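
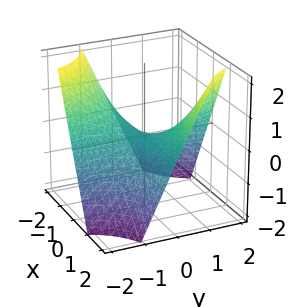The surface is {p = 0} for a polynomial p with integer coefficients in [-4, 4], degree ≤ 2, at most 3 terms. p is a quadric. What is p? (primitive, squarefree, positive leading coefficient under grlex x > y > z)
x*y - z

deg p = 2.
Reading off the gridlines: the visible y-axis segment lies entirely on the surface; the visible x-axis segment lies entirely on the surface.
Matching integer coefficients to the picture gives p.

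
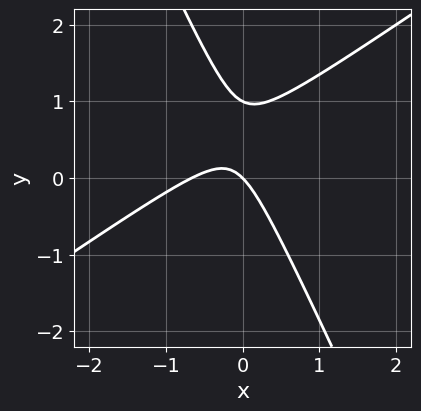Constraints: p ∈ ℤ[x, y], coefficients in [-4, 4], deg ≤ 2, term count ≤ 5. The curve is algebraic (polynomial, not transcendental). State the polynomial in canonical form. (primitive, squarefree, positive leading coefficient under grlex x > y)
The degree is 2 — the shape is more complex than any degree-1 curve.
Against the integer gridlines: the y-axis gridline crossings are at y ∈ {0, 1}; one x-axis crossing is at x = 0.
Putting this together gives p.

3*x^2 - 3*x*y - 2*y^2 + 2*x + 2*y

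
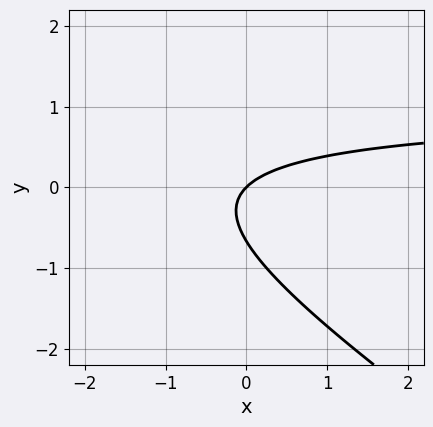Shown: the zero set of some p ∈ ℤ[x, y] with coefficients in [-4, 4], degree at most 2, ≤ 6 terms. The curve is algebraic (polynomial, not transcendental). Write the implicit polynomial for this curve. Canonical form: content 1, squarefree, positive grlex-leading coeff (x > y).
First, degree: no degree-1 curve has this shape, so deg p = 2.
Next, observable constraints: it meets the y-axis at y = 0 (among the integer gridlines); it crosses the x-axis at the gridline x = 0.
Finally, together with the visible shape, these determine p as stated.

2*x*y + 3*y^2 - 2*x + 2*y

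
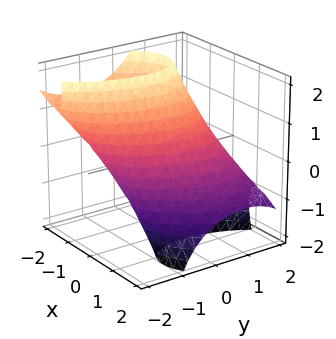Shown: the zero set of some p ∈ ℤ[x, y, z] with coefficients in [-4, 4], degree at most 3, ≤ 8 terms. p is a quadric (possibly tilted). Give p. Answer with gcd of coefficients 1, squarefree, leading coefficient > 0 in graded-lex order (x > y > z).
deg p = 2. No degree-1 surface has this shape.
Against the integer gridlines: among the integer gridlines, it crosses the x-axis at x ∈ {-1, 1}.
Solving for integer coefficients yields p as stated.

2*x^2 - x*y + 3*x*z + y^2 + z^2 - 2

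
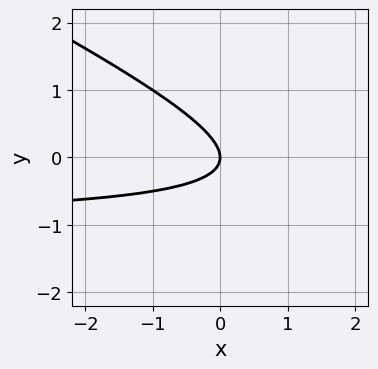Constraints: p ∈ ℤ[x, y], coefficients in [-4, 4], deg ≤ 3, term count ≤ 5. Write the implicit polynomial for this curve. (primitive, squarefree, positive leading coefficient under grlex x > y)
x*y + 2*y^2 + x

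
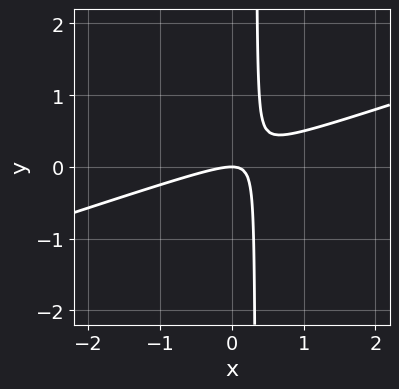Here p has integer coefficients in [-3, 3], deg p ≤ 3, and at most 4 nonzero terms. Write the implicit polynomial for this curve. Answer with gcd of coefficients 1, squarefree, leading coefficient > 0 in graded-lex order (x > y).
x^2 - 3*x*y + y

First, degree: no degree-1 curve has this shape, so deg p = 2.
Next, against the integer gridlines: one y-axis crossing is at y = 0; one x-axis crossing is at x = 0.
Finally, putting this together gives p.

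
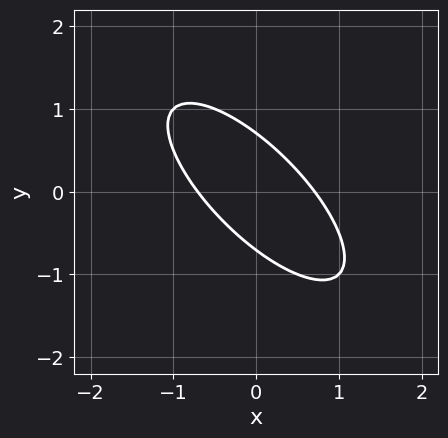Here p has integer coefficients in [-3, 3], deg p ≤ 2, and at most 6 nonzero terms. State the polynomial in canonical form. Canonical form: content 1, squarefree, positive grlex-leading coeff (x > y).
2*x^2 + 3*x*y + 2*y^2 - 1

1. The degree is 2 — a generic line meets the curve in up to 2 points.
2. The integer polynomial consistent with all of this is the stated p.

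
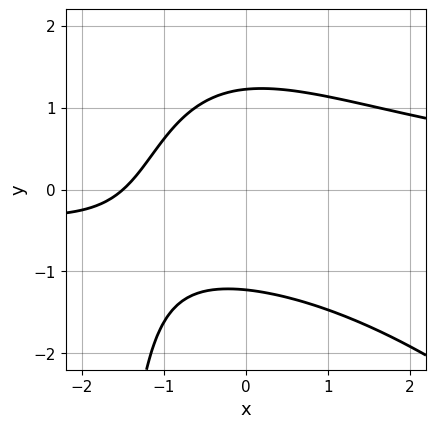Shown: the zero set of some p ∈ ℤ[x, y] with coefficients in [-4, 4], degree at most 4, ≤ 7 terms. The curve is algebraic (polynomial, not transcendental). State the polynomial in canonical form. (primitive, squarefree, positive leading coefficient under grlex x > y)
x^2*y + x*y^2 + 2*y^2 - 2*x - 3

1. The degree is 3 — no degree-2 curve has this shape.
2. Putting this together gives p.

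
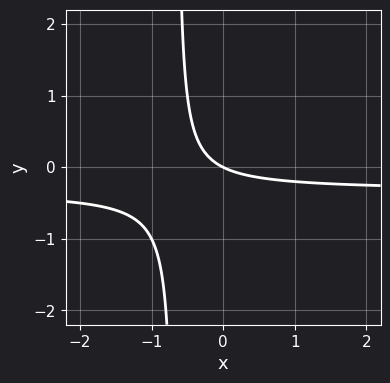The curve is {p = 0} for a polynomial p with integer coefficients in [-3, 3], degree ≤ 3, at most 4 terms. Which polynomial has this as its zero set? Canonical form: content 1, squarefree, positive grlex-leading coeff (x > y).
3*x*y + x + 2*y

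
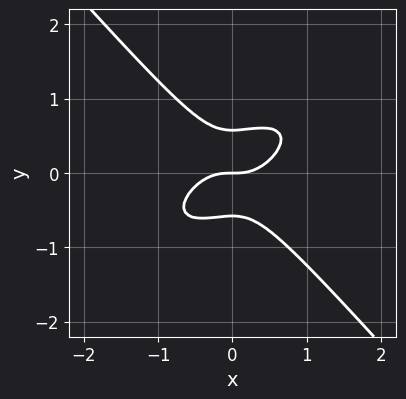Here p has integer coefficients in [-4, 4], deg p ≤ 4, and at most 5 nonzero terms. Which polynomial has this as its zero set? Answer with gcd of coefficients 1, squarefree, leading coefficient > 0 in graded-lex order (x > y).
1. The degree is 3 — a generic line meets the curve in up to 3 points.
2. Checking where it meets the axes: it crosses the y-axis at the gridline y = 0; it meets the x-axis at x = 0 (among the integer gridlines).
3. The integer polynomial consistent with all of this is the stated p.

2*x^3 - 2*x^2*y + 3*y^3 - y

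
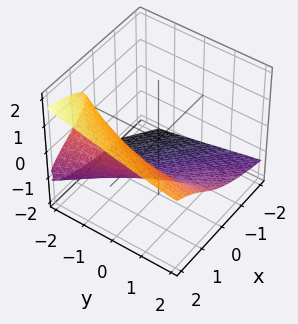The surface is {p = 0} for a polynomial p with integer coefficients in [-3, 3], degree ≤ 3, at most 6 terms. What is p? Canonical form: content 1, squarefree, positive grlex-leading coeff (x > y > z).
First, deg p = 3. The shape is more complex than any degree-2 surface.
Next, against the integer gridlines: it meets the x-axis at x = 1 (among the integer gridlines); it misses every integer gridline on the y-axis.
Finally, fitting integer coefficients to these (and the overall shape) gives p.

2*z^3 + 2*y*z + z^2 - 3*x + 3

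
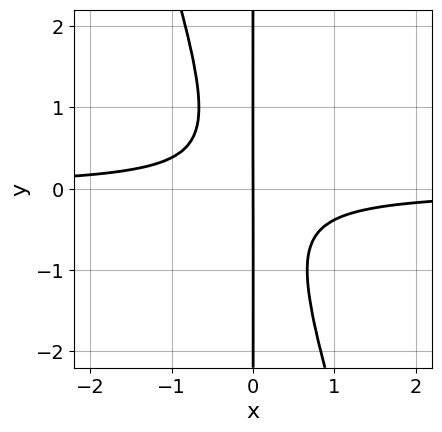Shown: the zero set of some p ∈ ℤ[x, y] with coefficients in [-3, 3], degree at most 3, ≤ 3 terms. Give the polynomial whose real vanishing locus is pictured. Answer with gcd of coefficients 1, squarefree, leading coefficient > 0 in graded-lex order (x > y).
3*x^2*y + x*y^2 + x

1. Degree: the shape is more complex than any degree-2 curve, so deg p = 3.
2. Against the integer gridlines: it meets the x-axis at x = 0 (among the integer gridlines); the visible y-axis segment lies entirely on the curve.
3. These observations pin down the coefficients.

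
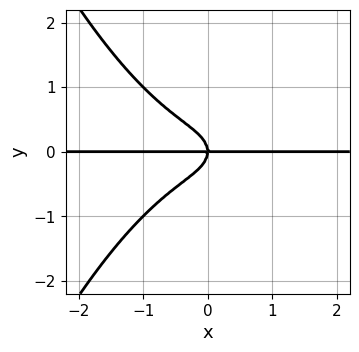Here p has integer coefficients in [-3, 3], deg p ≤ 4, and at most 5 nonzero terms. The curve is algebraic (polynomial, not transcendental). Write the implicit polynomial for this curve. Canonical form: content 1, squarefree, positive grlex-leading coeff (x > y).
x^3*y + 2*y^3 + x*y

1. deg p = 4.
2. Reading off the gridlines: the visible x-axis segment lies entirely on the curve; it meets the y-axis at y = 0 (among the integer gridlines).
3. Solving for integer coefficients yields p as stated.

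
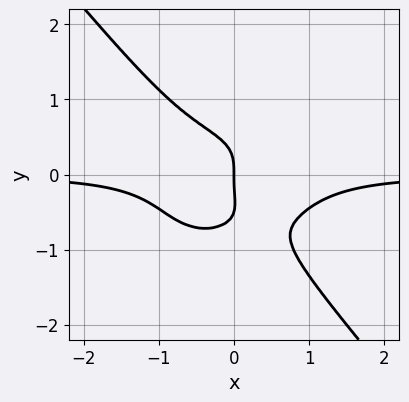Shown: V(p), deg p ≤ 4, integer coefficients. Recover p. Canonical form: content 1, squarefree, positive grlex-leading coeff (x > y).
2*x^3*y + x*y^3 + 2*y^4 + y^3 + x

First, degree: a generic line meets the curve in up to 4 points, so deg p = 4.
Next, observable constraints: it crosses the y-axis at the gridline y = 0; it meets the x-axis at x = 0 (among the integer gridlines).
Finally, assembling these constraints gives the stated polynomial.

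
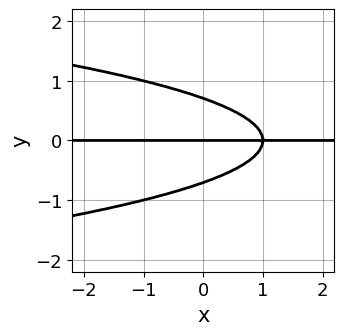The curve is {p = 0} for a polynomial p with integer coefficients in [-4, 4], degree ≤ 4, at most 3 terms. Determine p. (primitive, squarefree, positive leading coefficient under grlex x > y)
2*y^3 + x*y - y

(a) deg p = 3. A generic line meets the curve in up to 3 points.
(b) Checking where it meets the axes: every point of the x-axis in the box is on the curve; it crosses the y-axis at the gridline y = 0.
(c) The integer polynomial consistent with all of this is the stated p.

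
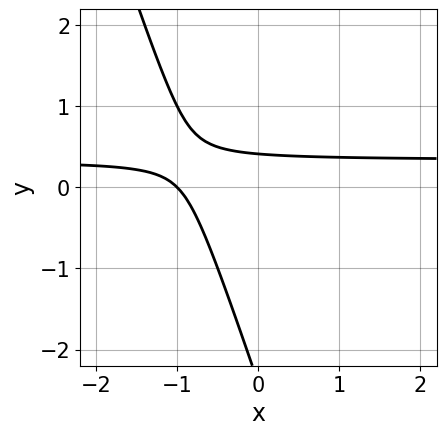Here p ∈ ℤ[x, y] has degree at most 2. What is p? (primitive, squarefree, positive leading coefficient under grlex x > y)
3*x*y + y^2 - x + 2*y - 1

Degree: the shape is more complex than any degree-1 curve, so deg p = 2.
Checking where it meets the axes: one x-axis crossing is at x = -1.
Fitting integer coefficients to these (and the overall shape) gives p.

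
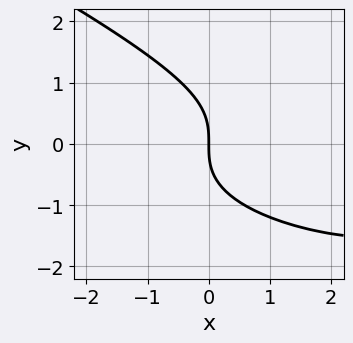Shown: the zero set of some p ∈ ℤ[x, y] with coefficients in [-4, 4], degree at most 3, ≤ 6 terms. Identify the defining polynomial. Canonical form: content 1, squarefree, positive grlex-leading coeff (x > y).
x*y^2 + 2*y^3 - x^2 + 3*x

First, the degree is 3 — the shape is more complex than any degree-2 curve.
Then, observable constraints: it meets the x-axis at x = 0 (among the integer gridlines); one y-axis crossing is at y = 0.
Finally, the integer polynomial consistent with all of this is the stated p.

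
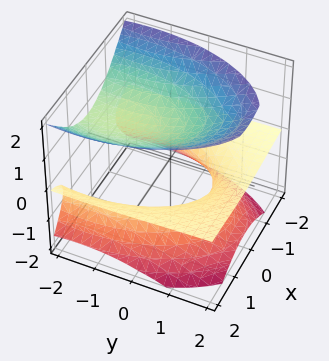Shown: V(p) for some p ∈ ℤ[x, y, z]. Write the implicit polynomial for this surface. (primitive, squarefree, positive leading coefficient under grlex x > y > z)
I count 2 distinct pieces. They look like related sheets of one shape, so recover p as a whole.
Degree: a generic line meets the surface in up to 3 points, so deg p = 3.
From the axis intercepts and sections: the surface avoids every integer y-axis point in the box; no x-intercept at any integer in the box.
Assembling these constraints gives the stated polynomial.

3*x^2*z + y^2*z - 3*z^3 + 3*y*z + 2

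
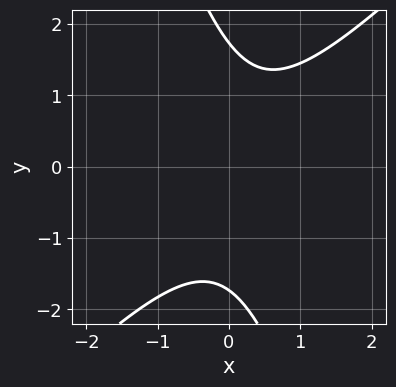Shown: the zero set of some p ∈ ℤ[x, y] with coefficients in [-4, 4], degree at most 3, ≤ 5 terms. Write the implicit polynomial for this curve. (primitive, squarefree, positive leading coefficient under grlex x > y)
3*x^2 - 2*x*y - y^2 - x + 3

Degree: no degree-1 curve has this shape, so deg p = 2.
Checking where it meets the axes: no x-intercept at any integer in the box.
Assembling these constraints gives the stated polynomial.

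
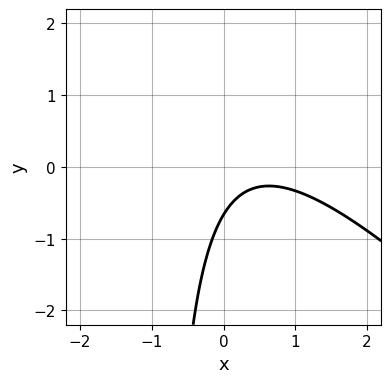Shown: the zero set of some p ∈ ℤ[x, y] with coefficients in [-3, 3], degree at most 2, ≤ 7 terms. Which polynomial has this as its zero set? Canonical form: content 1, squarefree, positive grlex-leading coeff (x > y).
3*x^2 + 3*x*y - 3*x + 3*y + 2

(a) deg p = 2.
(b) Against the integer gridlines: it misses every integer gridline on the x-axis.
(c) Together with the visible shape, these determine p as stated.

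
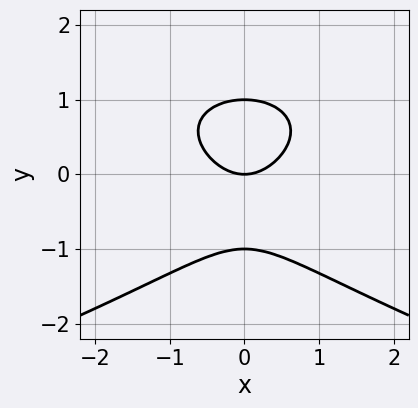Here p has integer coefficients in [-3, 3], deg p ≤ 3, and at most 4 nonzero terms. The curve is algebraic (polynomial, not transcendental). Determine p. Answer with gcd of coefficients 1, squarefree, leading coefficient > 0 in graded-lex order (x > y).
deg p = 3. The shape is more complex than any degree-2 curve.
Symmetries: the x ↦ −x reflection is a symmetry, so x appears only in even powers.
Against the integer gridlines: it crosses the x-axis at the gridline x = 0; among the integer gridlines, it crosses the y-axis at y ∈ {-1, 0, 1}.
Solving for integer coefficients yields p as stated.

y^3 + x^2 - y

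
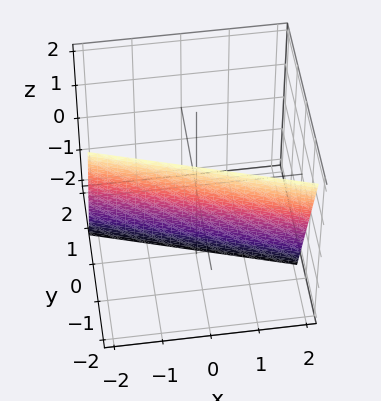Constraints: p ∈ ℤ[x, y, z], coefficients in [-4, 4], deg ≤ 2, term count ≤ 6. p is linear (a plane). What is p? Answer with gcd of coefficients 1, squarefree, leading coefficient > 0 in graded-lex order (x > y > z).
x + 3*y + z + 2

1. Degree: the surface is flat (a plane), so deg p = 1.
2. Against the integer gridlines: it crosses the x-axis at the gridline x = -2; it crosses the z-axis at the gridline z = -2.
3. Fitting integer coefficients to these (and the overall shape) gives p.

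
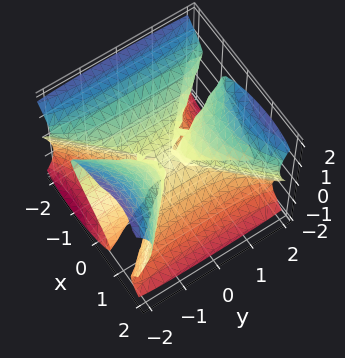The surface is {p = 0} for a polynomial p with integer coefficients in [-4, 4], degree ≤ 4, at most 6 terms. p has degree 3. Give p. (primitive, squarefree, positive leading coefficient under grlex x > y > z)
2*x^3 - 2*x*y^2 - 2*y^2*z + 3*z^3

Degree: the shape is more complex than any degree-2 surface, so deg p = 3.
Checking where it meets the axes: the visible y-axis segment lies entirely on the surface; it meets the z-axis at z = 0 (among the integer gridlines).
Matching integer coefficients to the picture gives p.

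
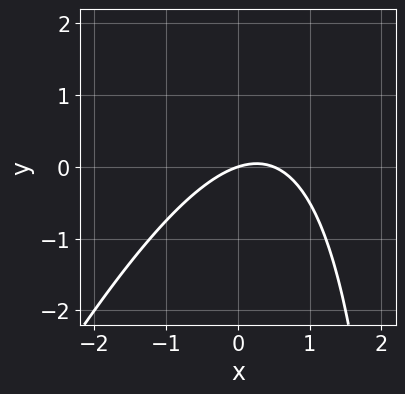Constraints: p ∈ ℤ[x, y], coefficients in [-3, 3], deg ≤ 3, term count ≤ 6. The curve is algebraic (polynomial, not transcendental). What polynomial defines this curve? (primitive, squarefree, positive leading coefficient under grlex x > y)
2*x^2 - x*y - x + 3*y

(a) The degree is 2 — the shape is more complex than any degree-1 curve.
(b) Reading off the gridlines: it meets the x-axis at x = 0 (among the integer gridlines); it crosses the y-axis at the gridline y = 0.
(c) Putting this together gives p.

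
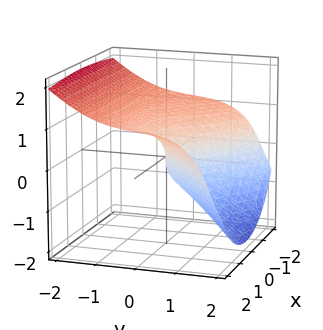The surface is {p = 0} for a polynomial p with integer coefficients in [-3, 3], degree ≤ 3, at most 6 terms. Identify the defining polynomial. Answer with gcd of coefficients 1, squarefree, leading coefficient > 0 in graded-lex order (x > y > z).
2*x^2*z + 2*y^3 + 3*z^3 - 3*x^2 + 2*y

1. Degree: a generic line meets the surface in up to 3 points, so deg p = 3.
2. Observable constraints: it crosses the y-axis at the gridline y = 0; one z-axis crossing is at z = 0.
3. Putting this together gives p.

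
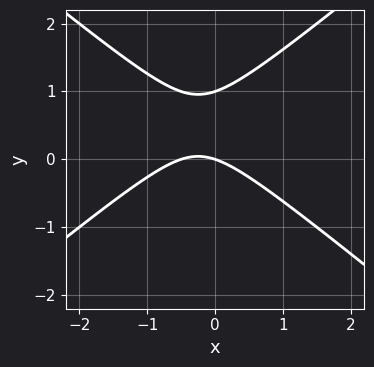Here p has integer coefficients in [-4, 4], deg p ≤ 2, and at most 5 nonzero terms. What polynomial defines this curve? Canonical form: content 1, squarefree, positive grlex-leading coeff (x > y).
First, degree: the shape is more complex than any degree-1 curve, so deg p = 2.
Next, observable constraints: among the integer gridlines, it crosses the y-axis at y ∈ {0, 1}; one x-axis crossing is at x = 0.
Finally, fitting integer coefficients to these (and the overall shape) gives p.

2*x^2 - 3*y^2 + x + 3*y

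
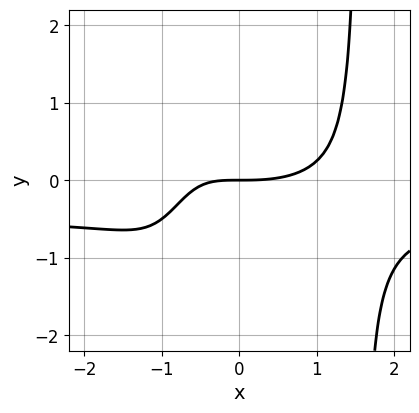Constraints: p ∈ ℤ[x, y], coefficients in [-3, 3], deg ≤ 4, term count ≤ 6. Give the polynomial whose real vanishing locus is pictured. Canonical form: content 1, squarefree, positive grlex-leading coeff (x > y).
2*x^3*y + x^3 - 3*x*y - 3*y

1. Degree: the shape is more complex than any degree-3 curve, so deg p = 4.
2. From the visible intercepts: one x-axis crossing is at x = 0; it crosses the y-axis at the gridline y = 0.
3. Putting this together gives p.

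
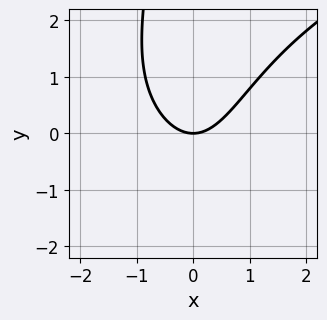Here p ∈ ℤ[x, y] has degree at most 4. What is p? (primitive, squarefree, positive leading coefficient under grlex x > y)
x*y^2 - 3*x^2 + 3*y

First, degree: the shape is more complex than any degree-2 curve, so deg p = 3.
Next, against the integer gridlines: one y-axis crossing is at y = 0; one x-axis crossing is at x = 0.
Finally, the integer polynomial consistent with all of this is the stated p.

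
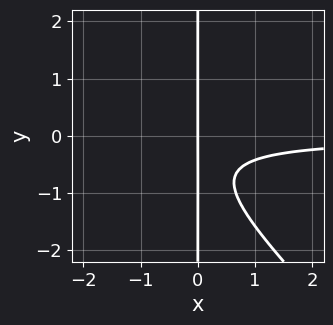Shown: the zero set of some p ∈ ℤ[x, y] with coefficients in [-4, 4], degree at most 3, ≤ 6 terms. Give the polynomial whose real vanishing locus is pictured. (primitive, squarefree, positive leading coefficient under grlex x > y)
3*x^2*y + 3*x*y^2 + 3*x*y + 2*x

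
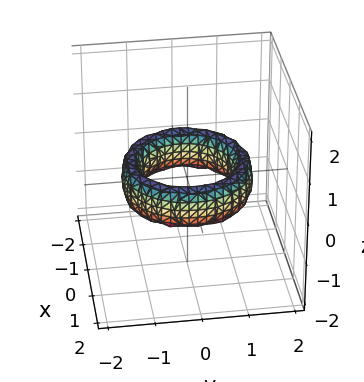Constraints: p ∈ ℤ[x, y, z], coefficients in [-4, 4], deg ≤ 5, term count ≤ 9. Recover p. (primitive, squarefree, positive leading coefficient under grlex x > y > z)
x^4 + 2*x^2*y^2 + y^4 - 3*x^2 - 3*y^2 + z^2 + 2

(a) Degree: a generic line meets the surface in up to 4 points, so deg p = 4.
(b) Symmetries: rotational symmetry about the z-axis ⇒ p depends on x, y only through x² + y².
(c) From the axis intercepts and sections: it misses every integer gridline on the z-axis; among the integer gridlines, it crosses the y-axis at y ∈ {-1, 1}.
(d) Solving for integer coefficients yields p as stated.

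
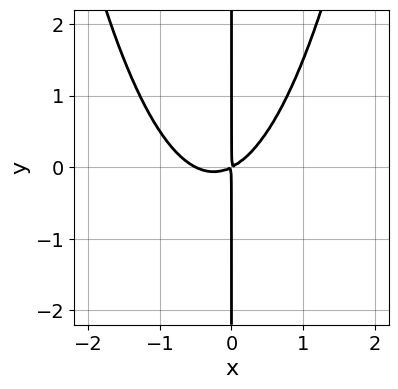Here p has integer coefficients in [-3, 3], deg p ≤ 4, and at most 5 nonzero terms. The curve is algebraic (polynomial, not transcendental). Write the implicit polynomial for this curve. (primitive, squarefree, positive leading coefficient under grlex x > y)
1. The degree is 3 — a generic line meets the curve in up to 3 points.
2. Against the integer gridlines: the visible y-axis segment lies entirely on the curve.
3. Assembling these constraints gives the stated polynomial.

2*x^3 + x^2 - 2*x*y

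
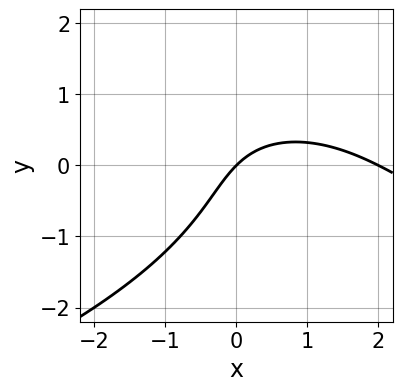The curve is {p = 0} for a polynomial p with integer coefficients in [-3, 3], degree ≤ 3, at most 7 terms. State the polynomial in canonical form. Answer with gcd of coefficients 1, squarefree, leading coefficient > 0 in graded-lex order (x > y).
1. Degree: the shape is more complex than any degree-2 curve, so deg p = 3.
2. From the axis intercepts and sections: it meets the y-axis at y = 0 (among the integer gridlines); among the integer gridlines, it crosses the x-axis at x ∈ {0, 2}.
3. These observations pin down the coefficients.

y^3 + x^2 + x*y - 2*x + 2*y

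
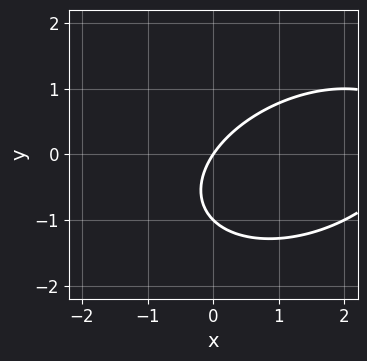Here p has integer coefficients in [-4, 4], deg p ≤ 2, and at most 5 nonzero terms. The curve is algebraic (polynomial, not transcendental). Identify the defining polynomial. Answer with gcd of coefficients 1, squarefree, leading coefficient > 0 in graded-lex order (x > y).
The degree is 2 — no degree-1 curve has this shape.
From the axis intercepts and sections: the y-axis gridline crossings are at y ∈ {-1, 0}; it meets the x-axis at x = 0 (among the integer gridlines).
Together with the visible shape, these determine p as stated.

x^2 - x*y + 2*y^2 - 3*x + 2*y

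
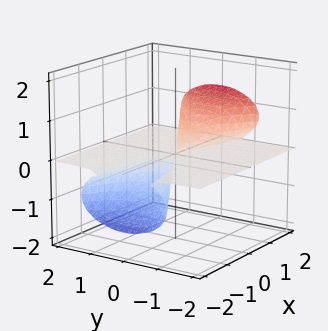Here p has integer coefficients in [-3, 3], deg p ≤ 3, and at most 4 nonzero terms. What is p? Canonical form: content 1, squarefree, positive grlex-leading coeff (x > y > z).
1. The degree is 3 — the shape is more complex than any degree-2 surface.
2. Reading off the gridlines: every point of the y-axis in the box is on the surface; one z-axis crossing is at z = 0.
3. Assembling these constraints gives the stated polynomial.

2*x*z^2 - y^2*z - 3*z^3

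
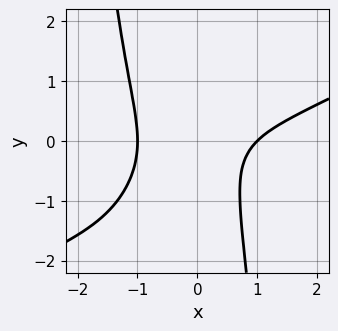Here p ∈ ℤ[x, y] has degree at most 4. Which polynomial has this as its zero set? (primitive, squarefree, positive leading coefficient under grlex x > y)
x^4 - 2*x^3*y - 2*x^2*y - y^2 - 1

First, the degree is 4 — the shape is more complex than any degree-3 curve.
Next, against the integer gridlines: the x-axis gridline crossings are at x ∈ {-1, 1}; it misses every integer gridline on the y-axis.
Finally, matching integer coefficients to the picture gives p.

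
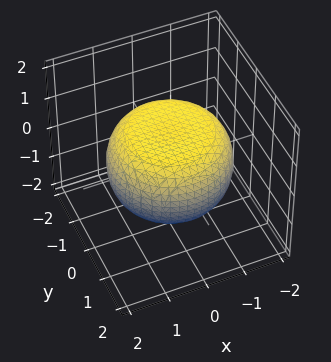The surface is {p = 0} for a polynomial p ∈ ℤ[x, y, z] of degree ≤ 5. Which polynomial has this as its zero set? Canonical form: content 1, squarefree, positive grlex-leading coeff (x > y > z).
Degree: no degree-3 surface has this shape, so deg p = 4.
Symmetries: rotational symmetry about the z-axis ⇒ p depends on x, y only through x² + y².
From the axis intercepts and sections: the z-axis gridline crossings are at z ∈ {-1, 1}; a circular section at z = 0 has radius between 1 and 2.
The integer polynomial consistent with all of this is the stated p.

x^4 + 2*x^2*y^2 + y^4 - x^2 - y^2 + 3*z^2 - 3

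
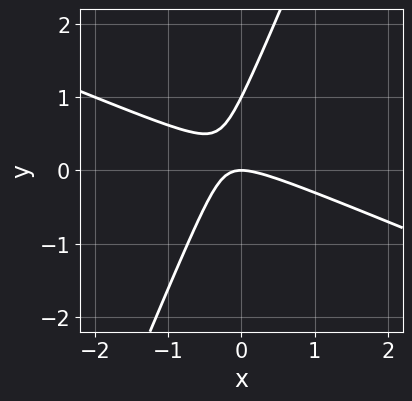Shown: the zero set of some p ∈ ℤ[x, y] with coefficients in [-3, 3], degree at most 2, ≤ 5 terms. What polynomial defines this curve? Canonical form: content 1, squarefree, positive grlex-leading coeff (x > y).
x^2 + 2*x*y - y^2 + y

The degree is 2 — a generic line meets the curve in up to 2 points.
From the axis intercepts and sections: the y-axis gridline crossings are at y ∈ {0, 1}; one x-axis crossing is at x = 0.
Fitting integer coefficients to these (and the overall shape) gives p.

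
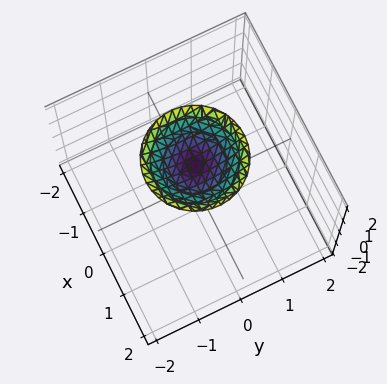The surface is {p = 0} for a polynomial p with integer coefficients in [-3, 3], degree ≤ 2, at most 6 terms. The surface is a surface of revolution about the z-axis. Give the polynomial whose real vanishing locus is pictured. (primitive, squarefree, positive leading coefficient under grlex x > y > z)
x^2 + y^2 - 2*z + 3

(a) Degree: no degree-1 surface has this shape, so deg p = 2.
(b) Symmetry: the surface is invariant under rotation about z: p = q(x² + y², z).
(c) From the visible intercepts: the surface avoids every integer y-axis point in the box; it misses every integer gridline on the x-axis; a circular section at z = 2 has radius exactly 1.
(d) Solving for integer coefficients yields p as stated.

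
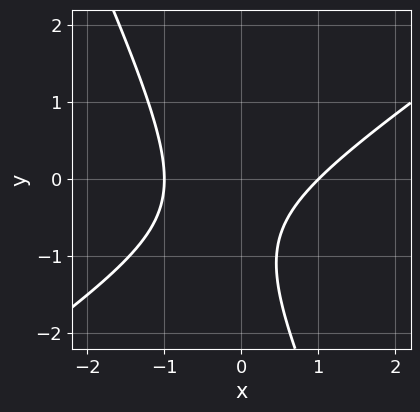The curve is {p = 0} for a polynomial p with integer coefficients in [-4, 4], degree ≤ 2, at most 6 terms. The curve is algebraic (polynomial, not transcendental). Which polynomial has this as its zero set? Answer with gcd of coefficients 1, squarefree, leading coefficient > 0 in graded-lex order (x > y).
3*x^2 - 3*x*y - 2*y^2 - 3*y - 3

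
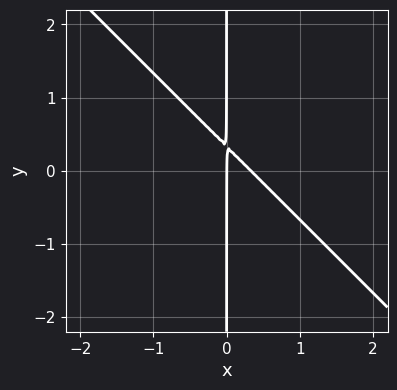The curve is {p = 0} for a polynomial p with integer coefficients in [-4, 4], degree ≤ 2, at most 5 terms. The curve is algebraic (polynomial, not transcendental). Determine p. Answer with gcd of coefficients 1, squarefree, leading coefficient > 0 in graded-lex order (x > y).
3*x^2 + 3*x*y - x

(a) Degree: the shape is more complex than any degree-1 curve, so deg p = 2.
(b) Observable constraints: it meets the x-axis at x = 0 (among the integer gridlines); every point of the y-axis in the box is on the curve.
(c) Putting this together gives p.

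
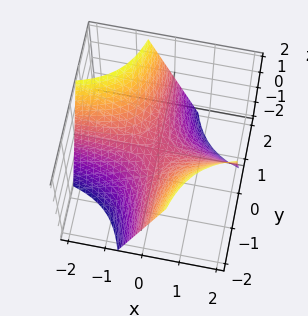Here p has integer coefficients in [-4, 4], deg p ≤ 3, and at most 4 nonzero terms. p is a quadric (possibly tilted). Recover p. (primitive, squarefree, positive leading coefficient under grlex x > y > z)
3*x*y + 2*z

1. deg p = 2.
2. Reading off the gridlines: it crosses the z-axis at the gridline z = 0; the visible y-axis segment lies entirely on the surface; the visible x-axis segment lies entirely on the surface.
3. The integer polynomial consistent with all of this is the stated p.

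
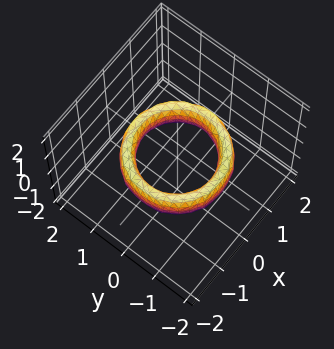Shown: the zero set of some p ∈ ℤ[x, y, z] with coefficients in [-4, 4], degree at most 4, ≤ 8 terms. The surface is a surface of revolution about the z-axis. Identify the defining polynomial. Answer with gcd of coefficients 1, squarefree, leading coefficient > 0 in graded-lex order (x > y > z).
First, the degree is 4 — no degree-3 surface has this shape.
Then, symmetry: the z-axis is an axis of rotation, so x and y enter only as x² + y².
Then, from the visible intercepts: the x-axis gridline crossings are at x ∈ {-1, 1}; a circular section at z = 0 has radius exactly 1.
Finally, putting this together gives p. Check: (0, -1, 0) on the y-axis lies on the surface, and p(0, -1, 0) = 0. ✓

x^4 + 2*x^2*y^2 + y^4 - 3*x^2 - 3*y^2 + z^2 + 2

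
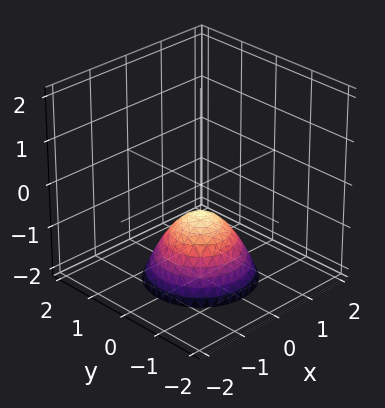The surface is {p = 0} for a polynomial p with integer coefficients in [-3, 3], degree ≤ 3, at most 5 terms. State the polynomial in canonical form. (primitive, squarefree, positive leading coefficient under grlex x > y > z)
3*x^2 + 3*y^2 + 3*z + 2

(a) The degree is 2 — a generic line meets the surface in up to 2 points.
(b) Symmetry: the surface is invariant under rotation about z: p = q(x² + y², z).
(c) Observable constraints: a circular section at z = -1 has radius between 0 and 1; no y-intercept at any integer in the box.
(d) Matching integer coefficients to the picture gives p.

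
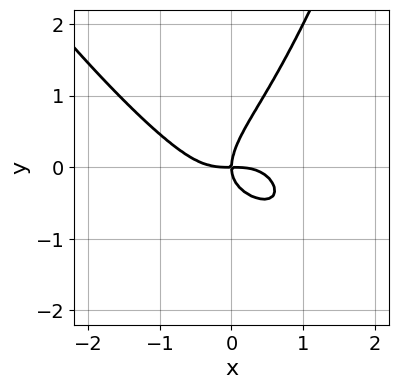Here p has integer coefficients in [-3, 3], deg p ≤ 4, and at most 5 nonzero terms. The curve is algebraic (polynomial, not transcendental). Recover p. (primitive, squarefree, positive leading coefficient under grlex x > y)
2*x^4 + x^3*y + 2*x*y^2 - 2*y^3 + 2*x*y

The degree is 4 — the shape is more complex than any degree-3 curve.
Reading off the gridlines: it crosses the x-axis at the gridline x = 0; one y-axis crossing is at y = 0.
Fitting integer coefficients to these (and the overall shape) gives p.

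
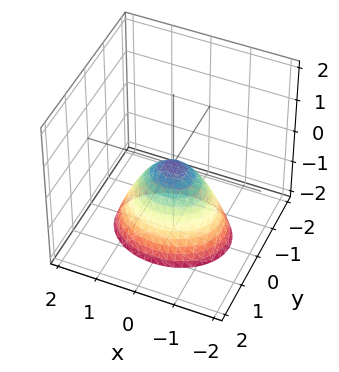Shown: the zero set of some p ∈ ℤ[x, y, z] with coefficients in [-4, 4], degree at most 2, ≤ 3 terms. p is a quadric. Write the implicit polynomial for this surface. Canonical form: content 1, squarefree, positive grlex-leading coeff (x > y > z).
2*x^2 + 3*y^2 + 2*z

First, the degree is 2 — a single bowl opening along one axis; a quadric.
Then, symmetries: it's symmetric under x → −x, forcing even powers of x; it's symmetric under y → −y, forcing even powers of y.
Next, from the visible intercepts: it crosses the y-axis at the gridline y = 0; it meets the x-axis at x = 0 (among the integer gridlines); it meets the z-axis at z = 0 (among the integer gridlines).
Finally, matching integer coefficients to the picture gives p.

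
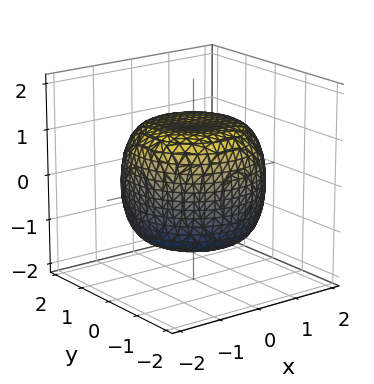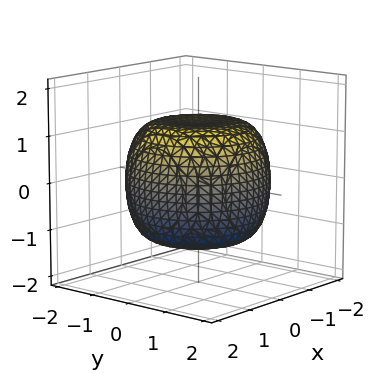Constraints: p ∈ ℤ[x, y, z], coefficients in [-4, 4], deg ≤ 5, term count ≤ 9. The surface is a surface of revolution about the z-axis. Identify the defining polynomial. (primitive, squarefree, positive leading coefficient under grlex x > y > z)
deg p = 4. No degree-3 surface has this shape.
Symmetries: the z-axis is an axis of rotation, so x and y enter only as x² + y².
Against the integer gridlines: a circular section at z = 0 has radius between 1 and 2.
Matching integer coefficients to the picture gives p.

x^4 + 2*x^2*y^2 + y^4 - x^2 - y^2 + 2*z^2 - 3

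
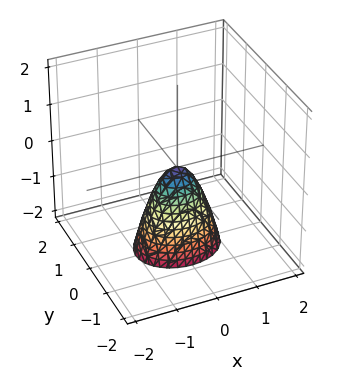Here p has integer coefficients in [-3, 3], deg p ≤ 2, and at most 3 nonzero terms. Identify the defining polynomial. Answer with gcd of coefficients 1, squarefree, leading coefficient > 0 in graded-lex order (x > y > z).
2*x^2 + 3*y^2 + z

1. The degree is 2 — a single bowl opening along one axis; a quadric.
2. Symmetries: the y ↦ −y reflection is a symmetry, so y appears only in even powers; mirror symmetry x ↦ −x ⇒ only even powers of x.
3. From the axis intercepts and sections: it meets the y-axis at y = 0 (among the integer gridlines); it crosses the z-axis at the gridline z = 0.
4. Assembling these constraints gives the stated polynomial.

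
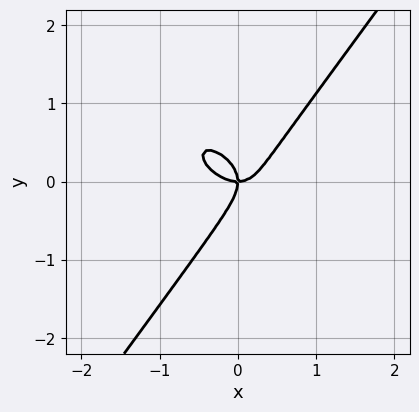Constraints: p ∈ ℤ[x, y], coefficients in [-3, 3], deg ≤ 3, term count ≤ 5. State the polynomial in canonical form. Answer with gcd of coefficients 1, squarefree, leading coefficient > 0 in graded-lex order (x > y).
1. Degree: a generic line meets the curve in up to 3 points, so deg p = 3.
2. Checking where it meets the axes: it meets the y-axis at y = 0 (among the integer gridlines); it meets the x-axis at x = 0 (among the integer gridlines).
3. These observations pin down the coefficients.

3*x^3 + 2*x^2*y + x*y^2 - 3*y^3 - 2*x*y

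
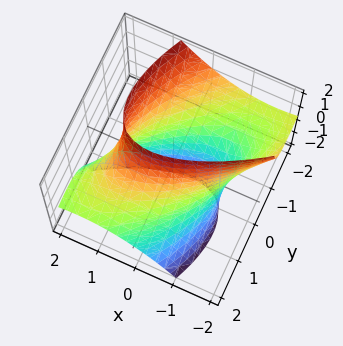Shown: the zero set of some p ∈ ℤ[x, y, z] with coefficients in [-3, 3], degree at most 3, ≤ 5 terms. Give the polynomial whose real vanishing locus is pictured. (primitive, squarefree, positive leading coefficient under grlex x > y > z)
First, the degree is 2 — the shape is more complex than any degree-1 surface.
Next, checking where it meets the axes: it misses every integer gridline on the z-axis.
Finally, together with the visible shape, these determine p as stated.

2*x^2 - 3*x*y + 2*y^2 + 3*y*z - 3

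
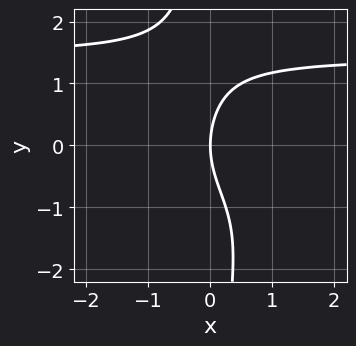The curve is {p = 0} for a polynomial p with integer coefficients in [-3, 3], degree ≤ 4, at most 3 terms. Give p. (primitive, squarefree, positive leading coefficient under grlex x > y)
The degree is 4 — no degree-3 curve has this shape.
From the visible intercepts: it crosses the y-axis at the gridline y = 0; it meets the x-axis at x = 0 (among the integer gridlines).
These observations pin down the coefficients.

x*y^3 + y^2 - 3*x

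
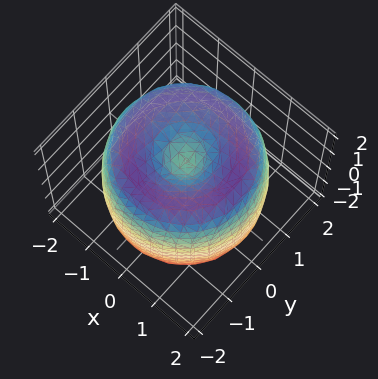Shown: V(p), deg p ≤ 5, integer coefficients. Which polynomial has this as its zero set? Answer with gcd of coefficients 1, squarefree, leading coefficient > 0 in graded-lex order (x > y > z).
x^4 + 2*x^2*y^2 + y^4 - 3*x^2 - 3*y^2 + z^2 - 1

1. deg p = 4.
2. Symmetries: the z-axis is an axis of rotation, so x and y enter only as x² + y².
3. Against the integer gridlines: among the integer gridlines, it crosses the z-axis at z ∈ {-1, 1}; a circular section at z = 1 has radius between 1 and 2.
4. Assembling these constraints gives the stated polynomial.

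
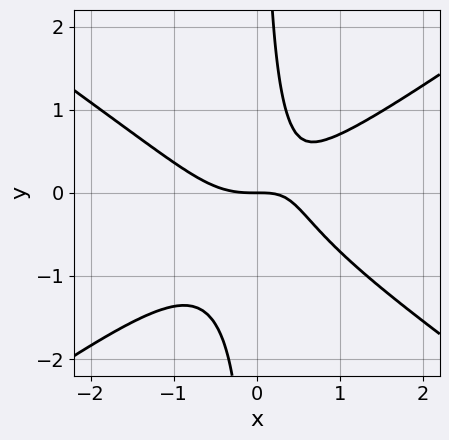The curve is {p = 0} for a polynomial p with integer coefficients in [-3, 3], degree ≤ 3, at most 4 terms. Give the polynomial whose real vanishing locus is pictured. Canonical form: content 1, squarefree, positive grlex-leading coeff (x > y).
1. Degree: the shape is more complex than any degree-2 curve, so deg p = 3.
2. Checking where it meets the axes: one x-axis crossing is at x = 0; one y-axis crossing is at y = 0.
3. Putting this together gives p.

x^3 - 2*x*y^2 - x*y + y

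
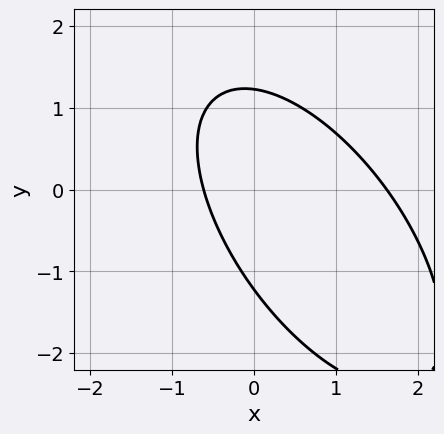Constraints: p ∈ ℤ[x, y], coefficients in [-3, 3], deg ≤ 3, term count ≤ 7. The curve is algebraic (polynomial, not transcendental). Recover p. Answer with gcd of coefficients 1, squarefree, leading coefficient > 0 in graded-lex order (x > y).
deg p = 2. No degree-1 curve has this shape.
Putting this together gives p.

3*x^2 + 3*x*y + 2*y^2 - 3*x - 3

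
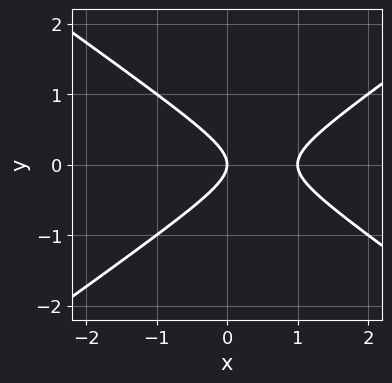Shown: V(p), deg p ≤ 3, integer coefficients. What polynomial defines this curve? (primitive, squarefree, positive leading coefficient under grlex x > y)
x^2 - 2*y^2 - x

1. The degree is 2 — the shape is more complex than any degree-1 curve.
2. Symmetries: mirror symmetry y ↦ −y ⇒ only even powers of y.
3. Reading off the gridlines: it meets the y-axis at y = 0 (among the integer gridlines); the x-axis gridline crossings are at x ∈ {0, 1}.
4. Matching integer coefficients to the picture gives p.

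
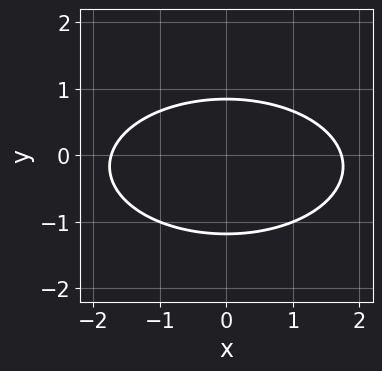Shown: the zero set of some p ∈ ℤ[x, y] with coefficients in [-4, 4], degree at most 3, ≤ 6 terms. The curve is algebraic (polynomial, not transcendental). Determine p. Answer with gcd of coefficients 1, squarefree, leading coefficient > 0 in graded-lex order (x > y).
x^2 + 3*y^2 + y - 3

(a) deg p = 2. A generic line meets the curve in up to 2 points.
(b) Symmetries: the x ↦ −x reflection is a symmetry, so x appears only in even powers.
(c) Fitting integer coefficients to these (and the overall shape) gives p.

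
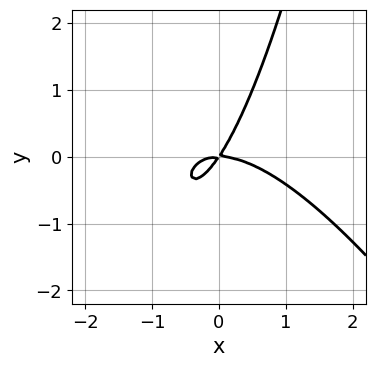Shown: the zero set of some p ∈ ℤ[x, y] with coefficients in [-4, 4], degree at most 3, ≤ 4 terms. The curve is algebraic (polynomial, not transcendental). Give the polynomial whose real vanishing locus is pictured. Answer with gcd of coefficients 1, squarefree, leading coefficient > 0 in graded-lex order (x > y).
1. The degree is 3 — a generic line meets the curve in up to 3 points.
2. From the axis intercepts and sections: it crosses the x-axis at the gridline x = 0; it meets the y-axis at y = 0 (among the integer gridlines).
3. Matching integer coefficients to the picture gives p.

2*x^3 + x^2*y + 3*x*y - 2*y^2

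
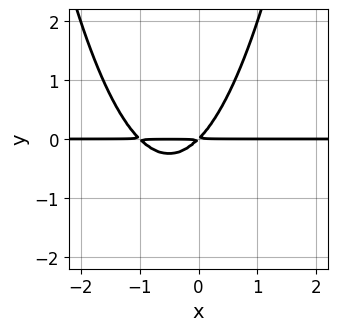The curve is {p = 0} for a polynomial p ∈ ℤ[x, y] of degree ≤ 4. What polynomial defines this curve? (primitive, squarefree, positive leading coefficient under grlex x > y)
x^2*y + x*y - y^2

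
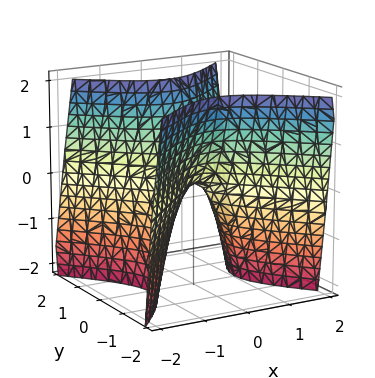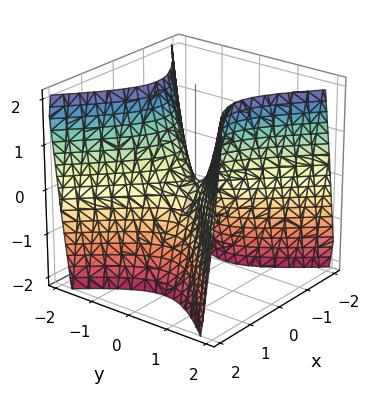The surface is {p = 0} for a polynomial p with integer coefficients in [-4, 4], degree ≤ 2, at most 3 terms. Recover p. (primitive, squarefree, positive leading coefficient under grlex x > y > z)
2*x^2 - 2*y^2 + z

The degree is 2 — a saddle surface; a quadric.
Symmetries: it's symmetric under y → −y, forcing even powers of y; the x ↦ −x reflection is a symmetry, so x appears only in even powers.
Checking where it meets the axes: one y-axis crossing is at y = 0; it crosses the x-axis at the gridline x = 0; it meets the z-axis at z = 0 (among the integer gridlines).
The integer polynomial consistent with all of this is the stated p.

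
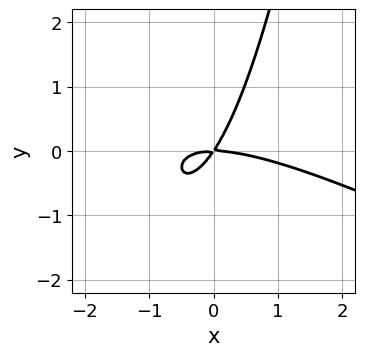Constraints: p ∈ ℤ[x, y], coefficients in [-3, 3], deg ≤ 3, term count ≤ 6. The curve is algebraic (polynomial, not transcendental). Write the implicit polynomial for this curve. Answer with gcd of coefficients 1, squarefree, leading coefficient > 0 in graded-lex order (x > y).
x^3 + 2*x^2*y + 3*x*y - 2*y^2

(a) The degree is 3 — the shape is more complex than any degree-2 curve.
(b) Checking where it meets the axes: one x-axis crossing is at x = 0; it meets the y-axis at y = 0 (among the integer gridlines).
(c) Solving for integer coefficients yields p as stated.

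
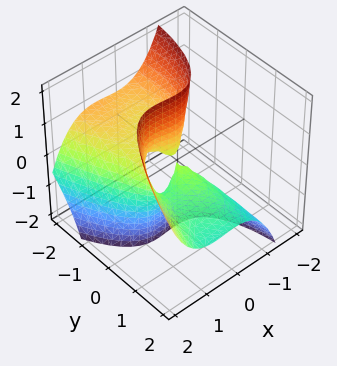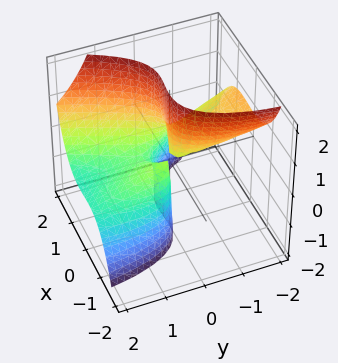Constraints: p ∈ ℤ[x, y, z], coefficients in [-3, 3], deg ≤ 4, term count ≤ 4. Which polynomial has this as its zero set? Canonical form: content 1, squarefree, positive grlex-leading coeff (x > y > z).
(a) The degree is 3 — no degree-2 surface has this shape.
(b) From the visible intercepts: the visible z-axis segment lies entirely on the surface; one x-axis crossing is at x = 1.
(c) These observations pin down the coefficients.

2*x^3 - 2*x^2 - y^2 - 3*y*z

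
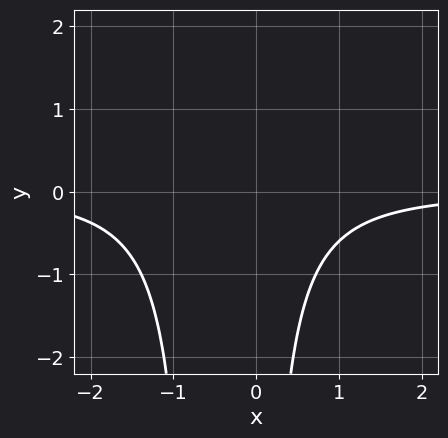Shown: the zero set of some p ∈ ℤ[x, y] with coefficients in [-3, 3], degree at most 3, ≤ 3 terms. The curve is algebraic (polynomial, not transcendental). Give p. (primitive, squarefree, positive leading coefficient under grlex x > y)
(a) deg p = 3. The shape is more complex than any degree-2 curve.
(b) Reading off the gridlines: no x-intercept at any integer in the box; the curve avoids every integer y-axis point in the box.
(c) Matching integer coefficients to the picture gives p.

3*x^2*y + 2*x*y + 3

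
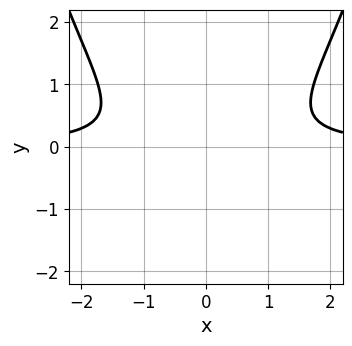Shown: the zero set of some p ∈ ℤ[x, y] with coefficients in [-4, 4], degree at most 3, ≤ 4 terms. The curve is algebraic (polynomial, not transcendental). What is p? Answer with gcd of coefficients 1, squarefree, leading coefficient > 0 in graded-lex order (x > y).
First, the degree is 3 — the shape is more complex than any degree-2 curve.
Next, symmetries: the x ↦ −x reflection is a symmetry, so x appears only in even powers.
Then, observable constraints: no y-intercept at any integer in the box; no x-intercept at any integer in the box.
Finally, fitting integer coefficients to these (and the overall shape) gives p.

x^2*y - 2*y^2 - 1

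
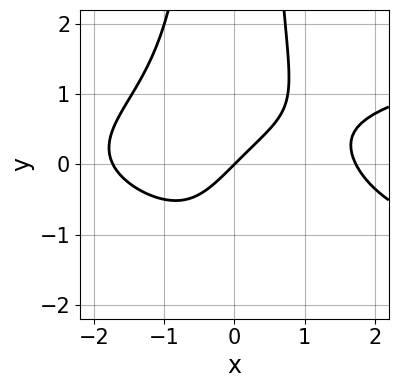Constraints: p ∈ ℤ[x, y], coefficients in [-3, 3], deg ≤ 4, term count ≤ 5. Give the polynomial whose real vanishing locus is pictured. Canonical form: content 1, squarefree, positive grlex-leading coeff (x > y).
Degree: the shape is more complex than any degree-3 curve, so deg p = 4.
From the axis intercepts and sections: it crosses the x-axis at the gridline x = 0; it crosses the y-axis at the gridline y = 0.
Assembling these constraints gives the stated polynomial.

2*x^2*y^2 - x^3 + 3*x - 3*y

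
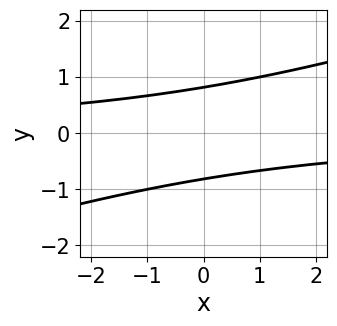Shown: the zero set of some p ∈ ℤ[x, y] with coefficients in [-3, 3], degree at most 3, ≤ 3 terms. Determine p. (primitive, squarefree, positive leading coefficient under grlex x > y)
(a) deg p = 2.
(b) From the visible intercepts: the curve avoids every integer x-axis point in the box.
(c) Fitting integer coefficients to these (and the overall shape) gives p.

x*y - 3*y^2 + 2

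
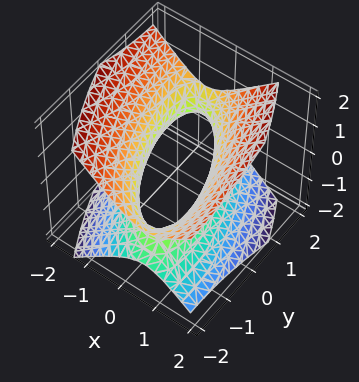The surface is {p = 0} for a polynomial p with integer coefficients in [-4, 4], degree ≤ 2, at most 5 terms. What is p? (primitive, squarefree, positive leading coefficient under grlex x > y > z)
3*x^2 + 2*x*y + y^2 - 3*z^2 - 2

1. deg p = 2. No degree-1 surface has this shape.
2. Checking where it meets the axes: it misses every integer gridline on the z-axis.
3. Matching integer coefficients to the picture gives p.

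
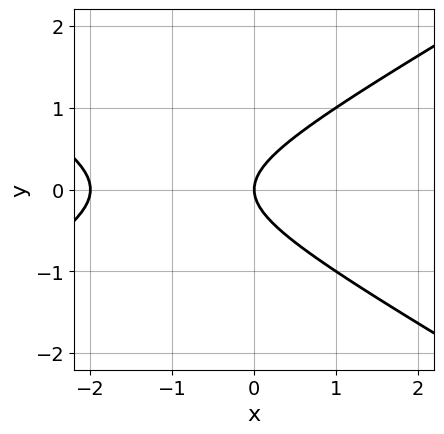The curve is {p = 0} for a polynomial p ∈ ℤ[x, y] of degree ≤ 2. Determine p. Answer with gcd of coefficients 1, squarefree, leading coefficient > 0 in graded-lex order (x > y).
x^2 - 3*y^2 + 2*x

First, deg p = 2.
Then, symmetries: it's symmetric under y → −y, forcing even powers of y.
Then, checking where it meets the axes: it meets the y-axis at y = 0 (among the integer gridlines); the x-axis gridline crossings are at x ∈ {-2, 0}.
Finally, matching integer coefficients to the picture gives p.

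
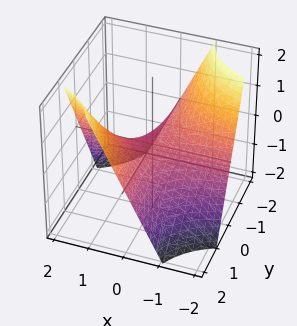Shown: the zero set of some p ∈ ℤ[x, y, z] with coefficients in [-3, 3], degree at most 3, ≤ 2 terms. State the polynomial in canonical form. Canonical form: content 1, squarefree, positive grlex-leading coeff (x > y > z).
x*y - z

(a) deg p = 2.
(b) From the visible intercepts: every point of the x-axis in the box is on the surface; the visible y-axis segment lies entirely on the surface; it crosses the z-axis at the gridline z = 0.
(c) These observations pin down the coefficients.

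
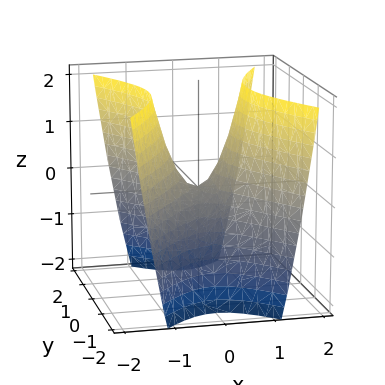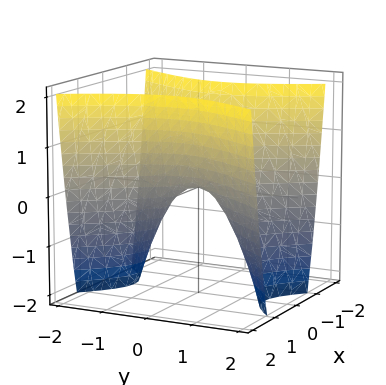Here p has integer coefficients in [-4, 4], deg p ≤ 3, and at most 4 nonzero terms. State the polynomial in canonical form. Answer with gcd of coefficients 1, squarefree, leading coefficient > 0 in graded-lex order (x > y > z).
2*x^2 - y^2 - z

(a) deg p = 2. A hyperbolic paraboloid; a quadric.
(b) Symmetries: the y ↦ −y reflection is a symmetry, so y appears only in even powers; mirror symmetry x ↦ −x ⇒ only even powers of x.
(c) From the axis intercepts and sections: it meets the x-axis at x = 0 (among the integer gridlines); it meets the z-axis at z = 0 (among the integer gridlines); one y-axis crossing is at y = 0.
(d) These observations pin down the coefficients.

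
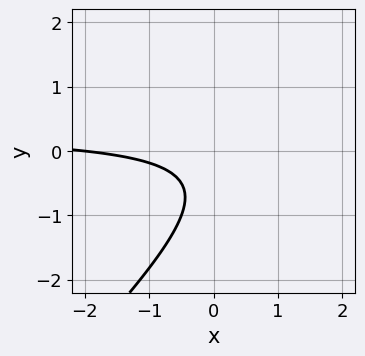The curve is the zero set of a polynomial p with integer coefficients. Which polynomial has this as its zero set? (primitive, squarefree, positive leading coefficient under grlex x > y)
First, deg p = 2. The shape is more complex than any degree-1 curve.
Then, reading off the gridlines: the curve avoids every integer y-axis point in the box; one x-axis crossing is at x = -2.
Finally, matching integer coefficients to the picture gives p.

3*x*y - 3*y^2 - x - 3*y - 2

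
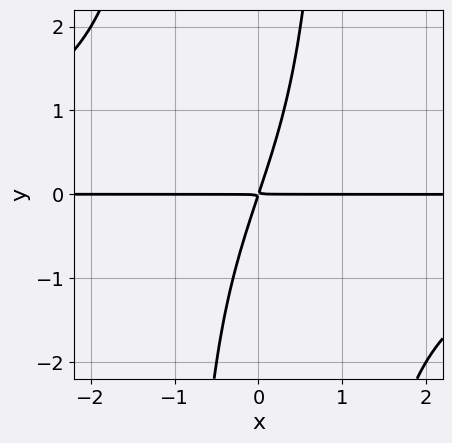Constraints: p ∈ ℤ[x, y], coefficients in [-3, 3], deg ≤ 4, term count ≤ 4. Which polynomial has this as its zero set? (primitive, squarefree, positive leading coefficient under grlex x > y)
First, degree: no degree-3 curve has this shape, so deg p = 4.
Next, observable constraints: every point of the x-axis in the box is on the curve.
Finally, these observations pin down the coefficients.

x^2*y^2 + 3*x*y - y^2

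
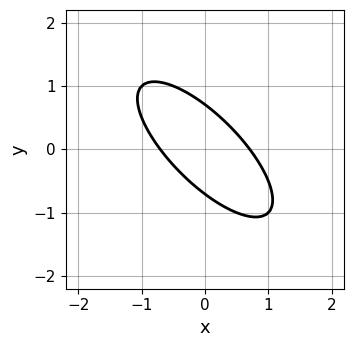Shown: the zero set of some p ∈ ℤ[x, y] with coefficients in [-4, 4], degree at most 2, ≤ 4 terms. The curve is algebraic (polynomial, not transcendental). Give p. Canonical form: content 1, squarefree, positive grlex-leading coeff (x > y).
2*x^2 + 3*x*y + 2*y^2 - 1

deg p = 2. No degree-1 curve has this shape.
Matching integer coefficients to the picture gives p.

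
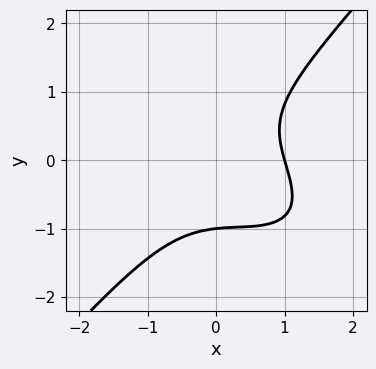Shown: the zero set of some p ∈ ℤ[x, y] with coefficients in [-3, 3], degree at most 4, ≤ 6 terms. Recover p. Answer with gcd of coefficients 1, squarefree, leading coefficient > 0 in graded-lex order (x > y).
deg p = 3. A generic line meets the curve in up to 3 points.
From the visible intercepts: it crosses the x-axis at the gridline x = 1; it crosses the y-axis at the gridline y = -1.
The integer polynomial consistent with all of this is the stated p.

2*x^3 + 2*x^2*y - 3*y^3 + x - 3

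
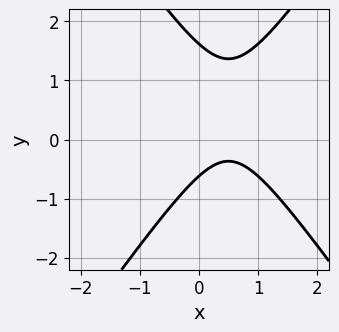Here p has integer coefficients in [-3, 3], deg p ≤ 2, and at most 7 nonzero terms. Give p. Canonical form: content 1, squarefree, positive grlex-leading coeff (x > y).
The degree is 2 — no degree-1 curve has this shape.
From the visible intercepts: the curve avoids every integer x-axis point in the box.
Together with the visible shape, these determine p as stated.

2*x^2 - y^2 - 2*x + y + 1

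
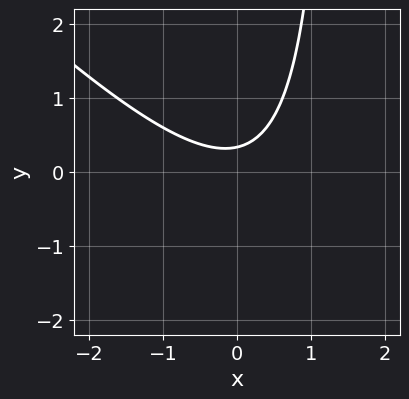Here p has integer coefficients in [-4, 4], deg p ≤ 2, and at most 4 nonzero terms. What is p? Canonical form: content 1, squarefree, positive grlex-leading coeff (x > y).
First, the degree is 2 — no degree-1 curve has this shape.
Then, reading off the gridlines: no x-intercept at any integer in the box.
Finally, together with the visible shape, these determine p as stated.

2*x^2 + 2*x*y - 3*y + 1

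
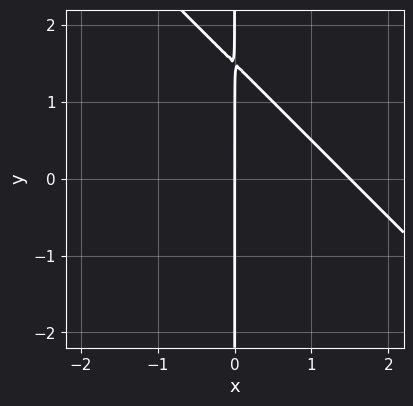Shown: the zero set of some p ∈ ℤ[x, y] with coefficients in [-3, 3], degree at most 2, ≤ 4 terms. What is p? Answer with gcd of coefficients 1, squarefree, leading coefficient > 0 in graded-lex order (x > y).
2*x^2 + 2*x*y - 3*x

The degree is 2 — a generic line meets the curve in up to 2 points.
Reading off the gridlines: the visible y-axis segment lies entirely on the curve; one x-axis crossing is at x = 0.
Fitting integer coefficients to these (and the overall shape) gives p.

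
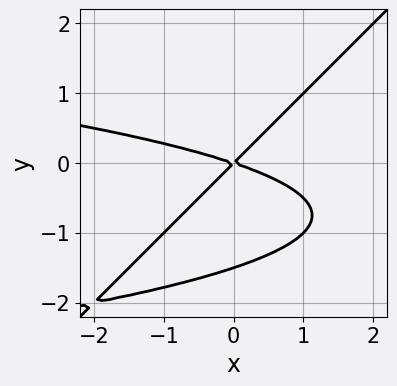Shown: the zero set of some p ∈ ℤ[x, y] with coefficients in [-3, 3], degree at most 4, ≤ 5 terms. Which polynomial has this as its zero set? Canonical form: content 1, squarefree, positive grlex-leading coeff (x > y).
Degree: no degree-2 curve has this shape, so deg p = 3.
Observable constraints: one x-axis crossing is at x = 0; one y-axis crossing is at y = 0.
Putting this together gives p.

2*x*y^2 - 2*y^3 + x^2 + 2*x*y - 3*y^2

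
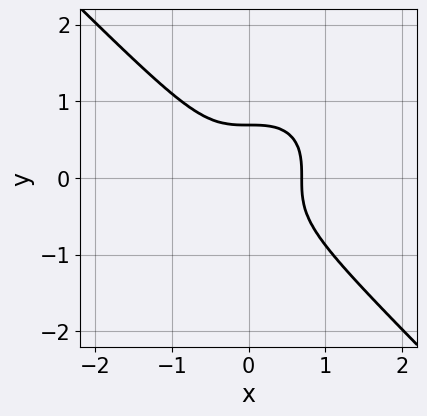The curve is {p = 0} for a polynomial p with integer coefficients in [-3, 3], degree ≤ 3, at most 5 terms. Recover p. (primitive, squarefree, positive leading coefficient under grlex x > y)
3*x^3 + 3*y^3 - 1

1. The degree is 3 — a generic line meets the curve in up to 3 points.
2. Putting this together gives p.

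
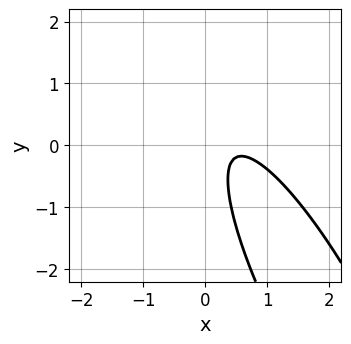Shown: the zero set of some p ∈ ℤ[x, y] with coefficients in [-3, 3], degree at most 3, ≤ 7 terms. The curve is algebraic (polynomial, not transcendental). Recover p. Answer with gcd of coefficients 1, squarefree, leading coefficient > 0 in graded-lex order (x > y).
Degree: the shape is more complex than any degree-1 curve, so deg p = 2.
From the axis intercepts and sections: the curve avoids every integer y-axis point in the box; no x-intercept at any integer in the box.
These observations pin down the coefficients.

3*x^2 + 3*x*y + y^2 - 3*x + 1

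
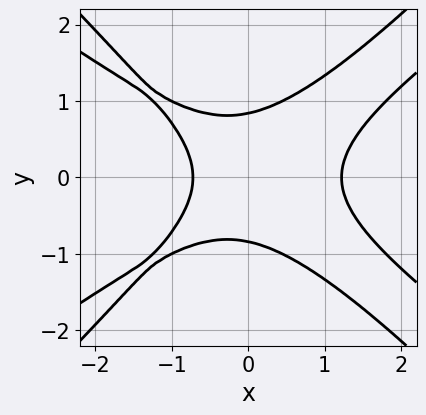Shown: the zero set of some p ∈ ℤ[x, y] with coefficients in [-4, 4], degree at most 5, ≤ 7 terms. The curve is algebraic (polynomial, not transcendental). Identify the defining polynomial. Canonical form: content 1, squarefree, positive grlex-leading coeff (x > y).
x^4 - 3*x^2*y^2 + 2*y^4 - x - 1

First, degree: a generic line meets the curve in up to 4 points, so deg p = 4.
Then, symmetries: it's symmetric under y → −y, forcing even powers of y.
Finally, these observations pin down the coefficients.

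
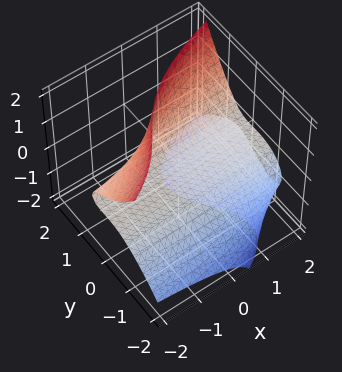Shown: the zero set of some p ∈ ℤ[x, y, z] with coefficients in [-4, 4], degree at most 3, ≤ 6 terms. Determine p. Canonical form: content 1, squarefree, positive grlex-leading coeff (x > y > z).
1. deg p = 3. No degree-2 surface has this shape.
2. Against the integer gridlines: it meets the z-axis at z = 0 (among the integer gridlines); it meets the y-axis at y = 0 (among the integer gridlines); every point of the x-axis in the box is on the surface.
3. Assembling these constraints gives the stated polynomial.

2*x*z^2 - 2*y^3 - y^2 - 3*y*z + 3*z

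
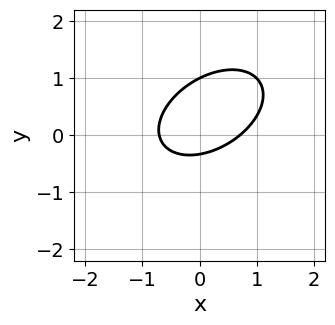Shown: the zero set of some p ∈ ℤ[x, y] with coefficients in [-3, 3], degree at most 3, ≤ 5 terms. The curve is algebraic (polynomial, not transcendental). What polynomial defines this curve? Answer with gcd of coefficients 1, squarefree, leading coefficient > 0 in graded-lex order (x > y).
1. The degree is 2 — the shape is more complex than any degree-1 curve.
2. Observable constraints: one y-axis crossing is at y = 1.
3. Matching integer coefficients to the picture gives p.

2*x^2 - 2*x*y + 3*y^2 - 2*y - 1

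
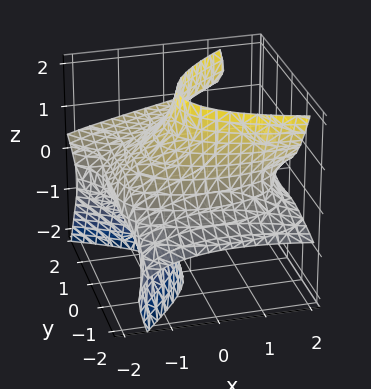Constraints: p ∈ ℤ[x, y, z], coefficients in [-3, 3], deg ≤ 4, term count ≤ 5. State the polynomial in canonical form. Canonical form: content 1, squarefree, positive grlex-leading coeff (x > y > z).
3*x*z^2 + y^3 - 3*y^2*z - x^2 + 3

1. deg p = 3. No degree-2 surface has this shape.
2. Observable constraints: the surface avoids every integer z-axis point in the box.
3. The integer polynomial consistent with all of this is the stated p.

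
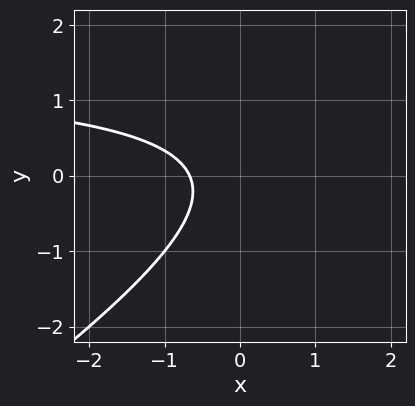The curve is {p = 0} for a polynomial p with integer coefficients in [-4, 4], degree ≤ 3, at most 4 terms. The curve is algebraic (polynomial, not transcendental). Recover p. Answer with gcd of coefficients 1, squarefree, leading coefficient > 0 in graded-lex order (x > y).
2*x*y - 3*y^2 - 3*x - 2

Degree: no degree-1 curve has this shape, so deg p = 2.
Reading off the gridlines: the curve avoids every integer y-axis point in the box.
Fitting integer coefficients to these (and the overall shape) gives p.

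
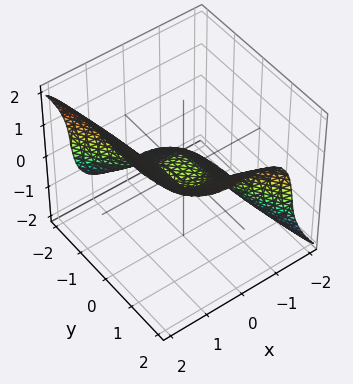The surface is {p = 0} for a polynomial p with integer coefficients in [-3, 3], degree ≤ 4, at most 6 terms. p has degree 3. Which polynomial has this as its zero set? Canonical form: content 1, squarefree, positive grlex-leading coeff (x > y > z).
3*x^3 + y^3 - 2*z^3 - 2*z

1. deg p = 3. A generic line meets the surface in up to 3 points.
2. From the visible intercepts: one y-axis crossing is at y = 0; one x-axis crossing is at x = 0; one z-axis crossing is at z = 0.
3. The integer polynomial consistent with all of this is the stated p.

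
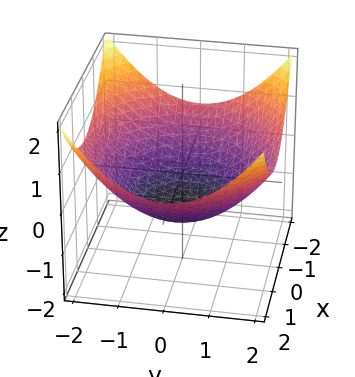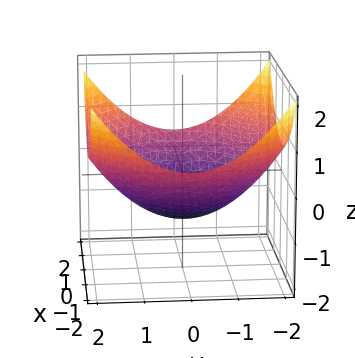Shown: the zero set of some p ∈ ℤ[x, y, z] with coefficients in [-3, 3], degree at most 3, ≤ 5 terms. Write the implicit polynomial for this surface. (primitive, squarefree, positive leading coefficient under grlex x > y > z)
(a) deg p = 2.
(b) Symmetry: the z-axis is an axis of rotation, so x and y enter only as x² + y².
(c) From the visible intercepts: a circular section at z = 0 has radius between 1 and 2; it crosses the z-axis at the gridline z = -1.
(d) Solving for integer coefficients yields p as stated.

x^2 + y^2 - 3*z - 3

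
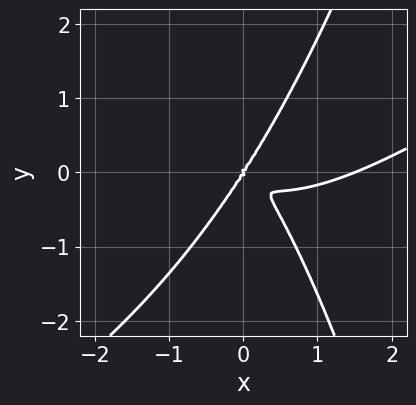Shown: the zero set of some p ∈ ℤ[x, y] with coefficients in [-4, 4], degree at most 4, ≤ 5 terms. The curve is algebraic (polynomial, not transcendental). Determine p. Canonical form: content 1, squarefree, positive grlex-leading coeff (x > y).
2*x^4 - 3*x^3*y - 3*x^3 - 3*x^2*y + 2*y^3

First, deg p = 4. The shape is more complex than any degree-3 curve.
Then, from the axis intercepts and sections: it meets the y-axis at y = 0 (among the integer gridlines); it crosses the x-axis at the gridline x = 0.
Finally, these observations pin down the coefficients.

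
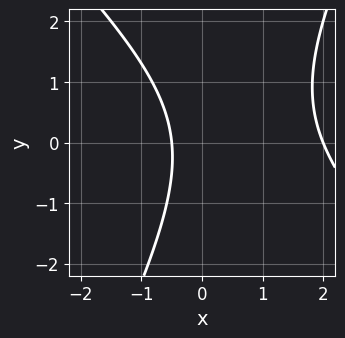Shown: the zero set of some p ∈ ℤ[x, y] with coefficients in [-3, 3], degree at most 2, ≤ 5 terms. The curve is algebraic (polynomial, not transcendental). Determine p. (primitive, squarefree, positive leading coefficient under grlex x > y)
First, the degree is 2 — no degree-1 curve has this shape.
Then, observable constraints: one x-axis crossing is at x = 2; the curve avoids every integer y-axis point in the box.
Finally, together with the visible shape, these determine p as stated.

2*x^2 + x*y - y^2 - 3*x - 2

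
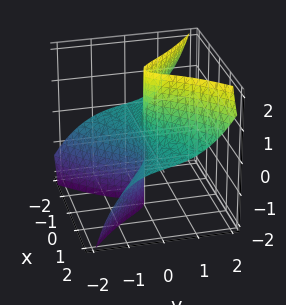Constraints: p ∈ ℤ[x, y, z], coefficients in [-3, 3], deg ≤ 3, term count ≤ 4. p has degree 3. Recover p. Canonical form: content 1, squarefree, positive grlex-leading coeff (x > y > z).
3*x^2*z + x*y*z - 2*y^3 - 3*y

deg p = 3.
Against the integer gridlines: it crosses the y-axis at the gridline y = 0; the visible z-axis segment lies entirely on the surface; every point of the x-axis in the box is on the surface.
Putting this together gives p.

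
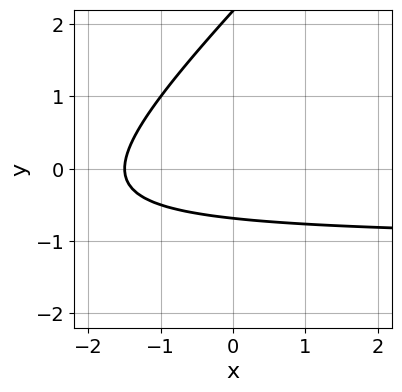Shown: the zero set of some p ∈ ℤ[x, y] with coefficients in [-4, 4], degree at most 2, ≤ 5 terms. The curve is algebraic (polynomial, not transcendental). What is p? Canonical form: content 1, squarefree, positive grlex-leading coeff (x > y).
First, degree: no degree-1 curve has this shape, so deg p = 2.
Finally, the integer polynomial consistent with all of this is the stated p.

2*x*y - 2*y^2 + 2*x + 3*y + 3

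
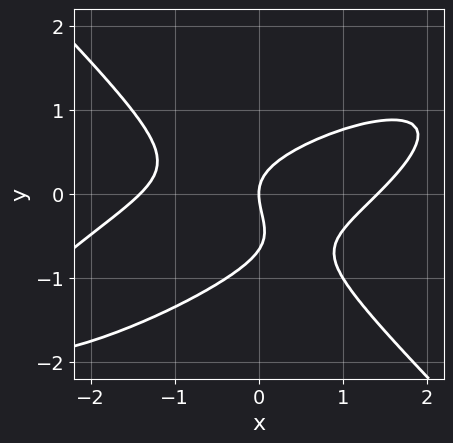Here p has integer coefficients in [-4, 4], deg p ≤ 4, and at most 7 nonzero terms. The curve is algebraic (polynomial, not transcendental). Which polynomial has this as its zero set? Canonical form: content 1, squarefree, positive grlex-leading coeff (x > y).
(a) deg p = 3. A generic line meets the curve in up to 3 points.
(b) Observable constraints: it meets the x-axis at x = 0 (among the integer gridlines); one y-axis crossing is at y = 0.
(c) Matching integer coefficients to the picture gives p.

x^3 - 2*x^2*y + 3*y^3 + 2*y^2 - 2*x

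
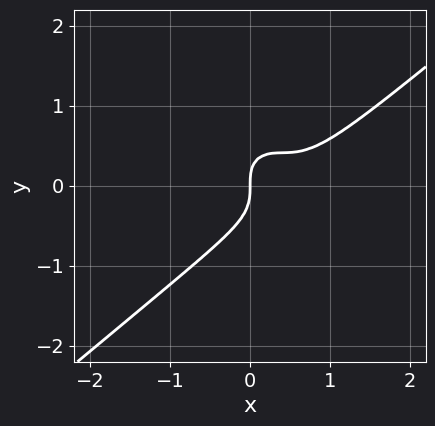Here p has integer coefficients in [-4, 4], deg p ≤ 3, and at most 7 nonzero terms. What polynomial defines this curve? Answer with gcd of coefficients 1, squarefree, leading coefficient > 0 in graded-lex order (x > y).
2*x^3 - x^2*y - 2*y^3 - 2*x^2 + x

First, deg p = 3. The shape is more complex than any degree-2 curve.
Next, against the integer gridlines: it meets the y-axis at y = 0 (among the integer gridlines); one x-axis crossing is at x = 0.
Finally, putting this together gives p.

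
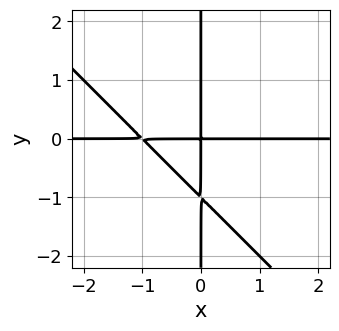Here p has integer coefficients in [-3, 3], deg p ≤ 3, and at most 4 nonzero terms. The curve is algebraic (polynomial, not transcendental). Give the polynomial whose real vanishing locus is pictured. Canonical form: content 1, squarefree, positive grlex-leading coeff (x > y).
1. Degree: a generic line meets the curve in up to 3 points, so deg p = 3.
2. Checking where it meets the axes: the visible y-axis segment lies entirely on the curve; every point of the x-axis in the box is on the curve.
3. Putting this together gives p.

x^2*y + x*y^2 + x*y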